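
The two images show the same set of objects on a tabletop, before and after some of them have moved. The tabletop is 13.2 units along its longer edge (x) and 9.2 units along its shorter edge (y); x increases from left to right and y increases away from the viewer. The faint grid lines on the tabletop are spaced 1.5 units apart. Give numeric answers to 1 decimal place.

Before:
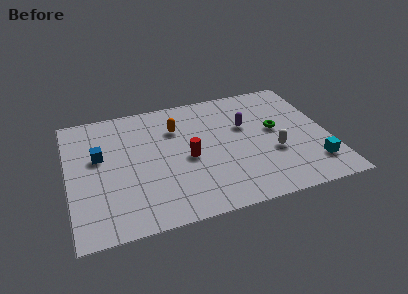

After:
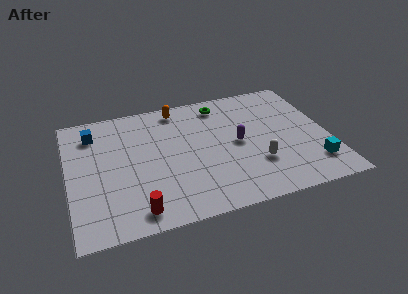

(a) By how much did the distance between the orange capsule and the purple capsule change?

+0.9

They were about 3.6 units apart before and 4.5 after — 0.9 units further apart.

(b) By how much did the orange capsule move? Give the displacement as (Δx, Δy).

(0.2, 1.5)

The orange capsule started near (5.6, 6.6) and ended near (5.8, 8.1).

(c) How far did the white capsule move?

1.1

The white capsule moved from about (10.3, 3.4) to (9.4, 2.8), a distance of √(0.9² + 0.6²) ≈ 1.1.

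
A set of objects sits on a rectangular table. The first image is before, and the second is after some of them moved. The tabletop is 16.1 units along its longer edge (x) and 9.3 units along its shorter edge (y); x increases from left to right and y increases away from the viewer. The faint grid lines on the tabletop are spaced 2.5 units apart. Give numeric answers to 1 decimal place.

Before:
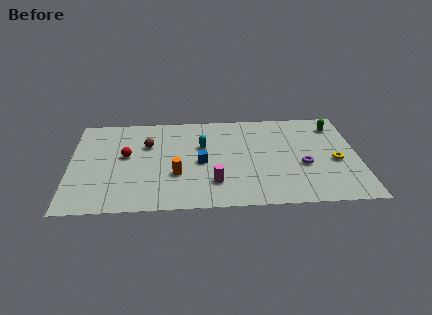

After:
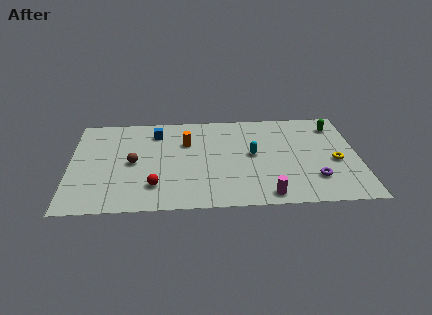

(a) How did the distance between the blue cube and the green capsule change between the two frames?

+1.9

Before: roughly 8.2 units apart; after: 10.1. That's 1.9 units further apart.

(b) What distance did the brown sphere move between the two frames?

1.9

The brown sphere moved from about (4.3, 6.2) to (3.5, 4.5), a distance of √(0.8² + 1.7²) ≈ 1.9.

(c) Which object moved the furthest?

the blue cube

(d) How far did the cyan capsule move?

3.0

The cyan capsule moved from about (7.4, 5.9) to (10.2, 4.9), a distance of √(2.8² + 1.0²) ≈ 3.0.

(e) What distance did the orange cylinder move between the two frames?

3.2

The orange cylinder moved from about (5.9, 3.2) to (6.5, 6.3), a distance of √(0.6² + 3.1²) ≈ 3.2.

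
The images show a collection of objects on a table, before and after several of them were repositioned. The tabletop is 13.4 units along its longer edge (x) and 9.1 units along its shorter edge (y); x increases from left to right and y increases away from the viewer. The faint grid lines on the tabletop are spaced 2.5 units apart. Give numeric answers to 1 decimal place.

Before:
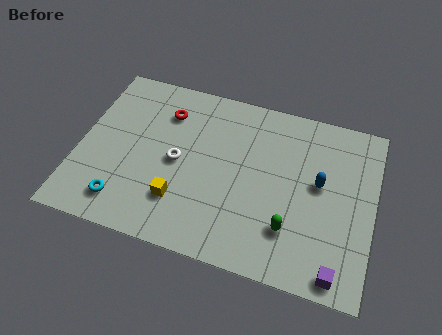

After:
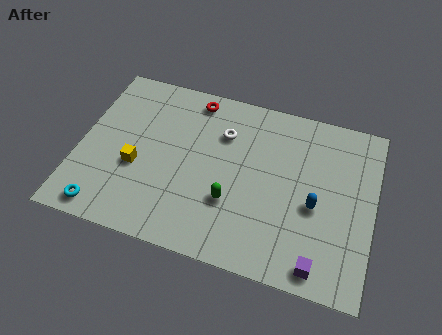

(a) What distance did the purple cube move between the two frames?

0.8

From (12.0, 0.9) to (11.2, 1.0), the purple cube covered √(0.8² + 0.1²) ≈ 0.8 units.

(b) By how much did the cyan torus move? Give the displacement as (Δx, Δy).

(-0.8, -0.6)

From the two frames, the cyan torus sits at roughly (2.3, 1.6) before and (1.5, 1.0) after.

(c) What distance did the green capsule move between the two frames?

2.8

The green capsule was near (9.8, 2.4) before and (7.1, 3.0) after, so it travelled √(2.7² + 0.6²) ≈ 2.8 units.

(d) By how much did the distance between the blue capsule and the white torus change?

-1.3

They were about 6.4 units apart before and 5.1 after — 1.3 units closer together.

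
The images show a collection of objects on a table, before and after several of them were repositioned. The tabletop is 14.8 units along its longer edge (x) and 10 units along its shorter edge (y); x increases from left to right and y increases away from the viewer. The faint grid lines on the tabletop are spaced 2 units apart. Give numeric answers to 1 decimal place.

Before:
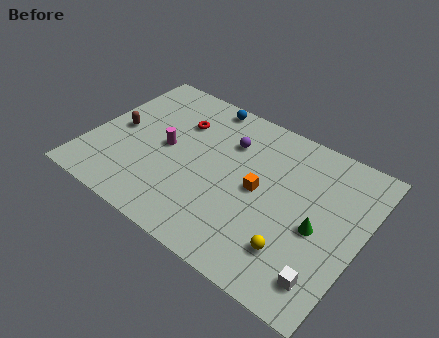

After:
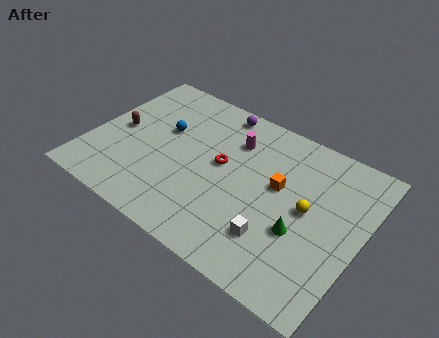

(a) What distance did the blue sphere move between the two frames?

3.4

From (5.4, 9.1) to (3.7, 6.1), the blue sphere covered √(1.7² + 3.0²) ≈ 3.4 units.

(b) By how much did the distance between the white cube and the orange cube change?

-2.1

The distance was about 5.3 in the first image and 3.2 in the second, so they moved 2.1 units closer together.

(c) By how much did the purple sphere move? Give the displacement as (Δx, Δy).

(-1.0, 1.8)

The purple sphere was at about (7.2, 7.2) and moved to about (6.2, 9.0).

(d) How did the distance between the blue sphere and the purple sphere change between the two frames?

+1.2

The distance was about 2.6 in the first image and 3.8 in the second, so they moved 1.2 units further apart.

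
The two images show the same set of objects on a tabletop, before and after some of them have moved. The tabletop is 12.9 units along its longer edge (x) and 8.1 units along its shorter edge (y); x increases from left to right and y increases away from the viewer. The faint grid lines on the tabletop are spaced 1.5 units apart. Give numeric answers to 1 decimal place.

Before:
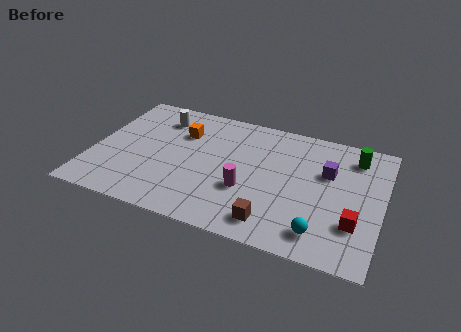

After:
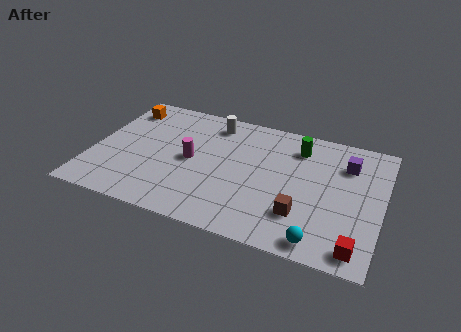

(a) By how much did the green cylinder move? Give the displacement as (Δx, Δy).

(-2.5, -0.2)

The green cylinder was at about (11.5, 6.6) and moved to about (9.0, 6.4).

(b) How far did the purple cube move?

1.1

The purple cube was near (10.4, 5.2) before and (11.2, 6.0) after, so it travelled √(0.8² + 0.8²) ≈ 1.1 units.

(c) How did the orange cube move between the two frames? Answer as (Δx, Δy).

(-2.8, 0.9)

The orange cube was at about (3.8, 5.7) and moved to about (1.0, 6.6).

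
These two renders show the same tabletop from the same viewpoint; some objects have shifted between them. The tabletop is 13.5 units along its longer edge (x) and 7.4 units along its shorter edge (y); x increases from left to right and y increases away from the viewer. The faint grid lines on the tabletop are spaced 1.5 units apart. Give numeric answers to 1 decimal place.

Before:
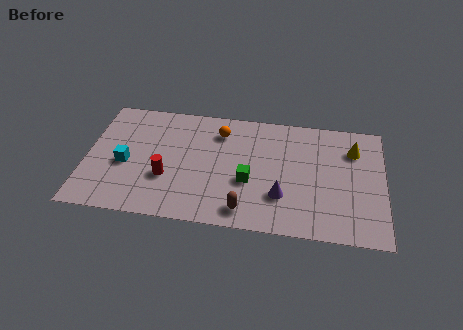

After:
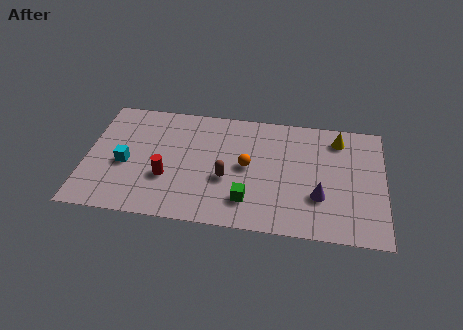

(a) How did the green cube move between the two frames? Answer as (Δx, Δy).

(0.0, -1.2)

From the two frames, the green cube sits at roughly (7.4, 2.9) before and (7.4, 1.7) after.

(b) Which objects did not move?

the red cylinder and the cyan cube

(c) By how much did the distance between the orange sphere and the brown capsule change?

-3.6

The distance was about 4.9 in the first image and 1.3 in the second, so they moved 3.6 units closer together.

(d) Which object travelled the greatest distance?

the orange sphere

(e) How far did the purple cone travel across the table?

1.7

From (8.9, 2.2) to (10.6, 2.4), the purple cone covered √(1.7² + 0.2²) ≈ 1.7 units.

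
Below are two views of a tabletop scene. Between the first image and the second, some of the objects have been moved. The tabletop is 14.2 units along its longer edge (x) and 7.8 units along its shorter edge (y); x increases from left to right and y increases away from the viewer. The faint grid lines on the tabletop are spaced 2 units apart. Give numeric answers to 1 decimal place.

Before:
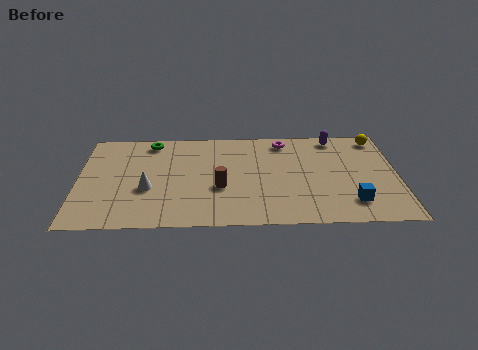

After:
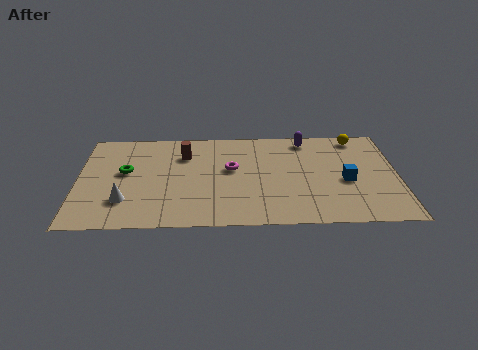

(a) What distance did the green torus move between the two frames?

2.6

From (3.2, 6.8) to (2.1, 4.4), the green torus covered √(1.1² + 2.4²) ≈ 2.6 units.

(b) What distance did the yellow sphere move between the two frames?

0.9

The yellow sphere was near (13.4, 6.8) before and (12.5, 6.9) after, so it travelled √(0.9² + 0.1²) ≈ 0.9 units.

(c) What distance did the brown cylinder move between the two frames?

3.1

The brown cylinder was near (6.3, 3.0) before and (4.7, 5.7) after, so it travelled √(1.6² + 2.7²) ≈ 3.1 units.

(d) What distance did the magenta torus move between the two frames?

3.3

The magenta torus moved from about (9.2, 6.7) to (6.8, 4.5), a distance of √(2.4² + 2.2²) ≈ 3.3.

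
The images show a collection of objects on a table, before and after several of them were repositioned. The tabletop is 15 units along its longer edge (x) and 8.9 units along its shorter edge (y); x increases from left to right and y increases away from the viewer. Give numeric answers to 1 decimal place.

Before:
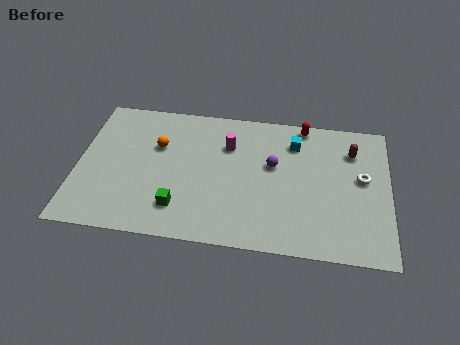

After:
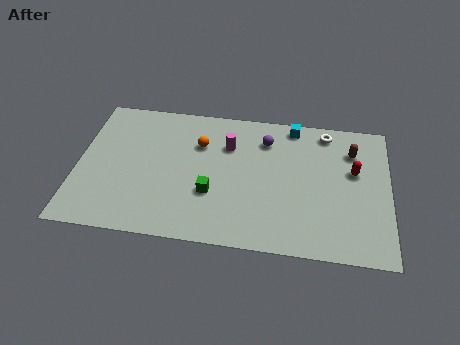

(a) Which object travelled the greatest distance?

the red capsule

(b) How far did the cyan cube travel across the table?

1.1

The cyan cube moved from about (10.4, 6.9) to (10.3, 8.0), a distance of √(0.1² + 1.1²) ≈ 1.1.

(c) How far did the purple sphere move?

1.6

The purple sphere moved from about (9.4, 5.3) to (9.0, 6.9), a distance of √(0.4² + 1.6²) ≈ 1.6.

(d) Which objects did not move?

the magenta cylinder and the brown capsule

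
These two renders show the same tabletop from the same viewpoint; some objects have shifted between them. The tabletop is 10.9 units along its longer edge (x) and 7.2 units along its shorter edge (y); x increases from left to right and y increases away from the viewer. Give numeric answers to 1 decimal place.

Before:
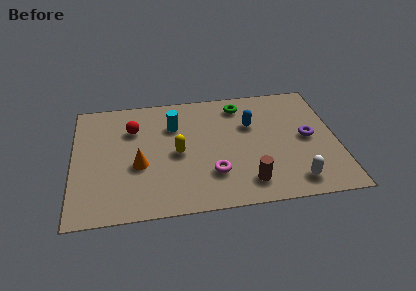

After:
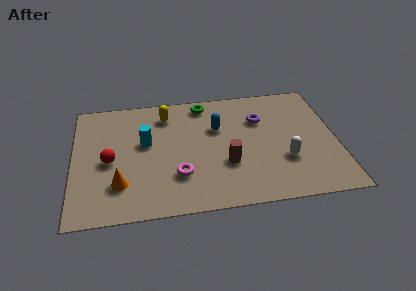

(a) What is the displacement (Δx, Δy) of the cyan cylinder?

(-1.2, -0.9)

The cyan cylinder was at about (4.2, 5.1) and moved to about (3.0, 4.2).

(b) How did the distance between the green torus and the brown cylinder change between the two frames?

-0.8

Before: roughly 4.7 units apart; after: 3.9. That's 0.8 units closer together.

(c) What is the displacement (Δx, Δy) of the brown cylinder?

(-0.8, 1.2)

From the two frames, the brown cylinder sits at roughly (7.1, 1.3) before and (6.3, 2.5) after.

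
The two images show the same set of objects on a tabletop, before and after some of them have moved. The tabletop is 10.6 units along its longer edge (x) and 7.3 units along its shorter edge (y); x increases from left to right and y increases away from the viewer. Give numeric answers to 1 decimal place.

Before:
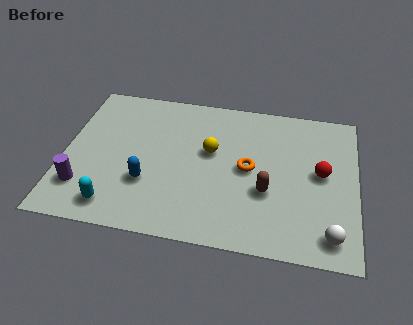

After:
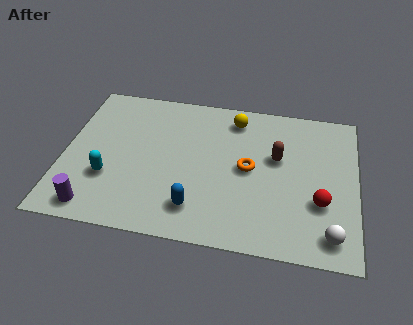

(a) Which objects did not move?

the orange torus and the white sphere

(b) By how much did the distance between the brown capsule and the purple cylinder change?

+0.6

They were about 6.7 units apart before and 7.3 after — 0.6 units further apart.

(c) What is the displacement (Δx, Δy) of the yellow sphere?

(0.8, 1.8)

The yellow sphere was at about (5.3, 4.3) and moved to about (6.1, 6.1).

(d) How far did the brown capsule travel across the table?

1.7

The brown capsule moved from about (7.4, 2.7) to (7.7, 4.4), a distance of √(0.3² + 1.7²) ≈ 1.7.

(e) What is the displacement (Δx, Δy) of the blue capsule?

(1.8, -0.9)

From the two frames, the blue capsule sits at roughly (3.1, 2.4) before and (4.9, 1.5) after.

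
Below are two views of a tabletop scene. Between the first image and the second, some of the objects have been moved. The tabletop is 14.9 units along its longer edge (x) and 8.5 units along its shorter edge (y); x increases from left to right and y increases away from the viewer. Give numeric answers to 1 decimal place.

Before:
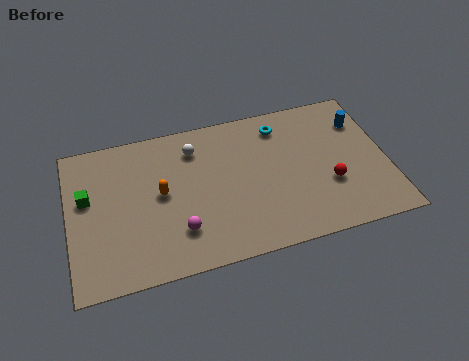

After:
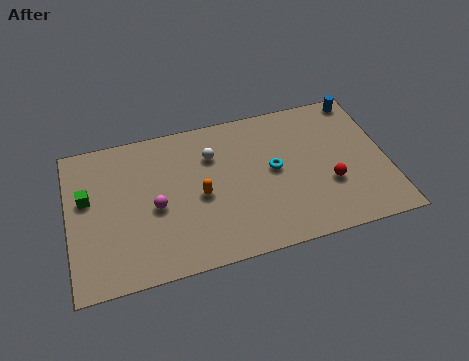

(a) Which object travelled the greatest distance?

the cyan torus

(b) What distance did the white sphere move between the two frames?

1.0

The white sphere moved from about (6.0, 6.7) to (6.8, 6.1), a distance of √(0.8² + 0.6²) ≈ 1.0.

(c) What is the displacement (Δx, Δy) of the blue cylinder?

(0.1, 1.4)

The blue cylinder started near (13.9, 6.3) and ended near (14.0, 7.7).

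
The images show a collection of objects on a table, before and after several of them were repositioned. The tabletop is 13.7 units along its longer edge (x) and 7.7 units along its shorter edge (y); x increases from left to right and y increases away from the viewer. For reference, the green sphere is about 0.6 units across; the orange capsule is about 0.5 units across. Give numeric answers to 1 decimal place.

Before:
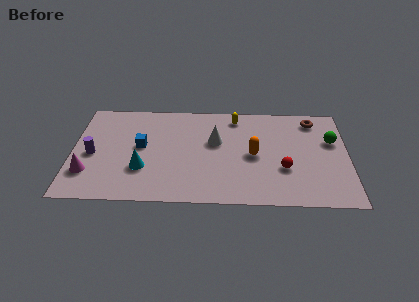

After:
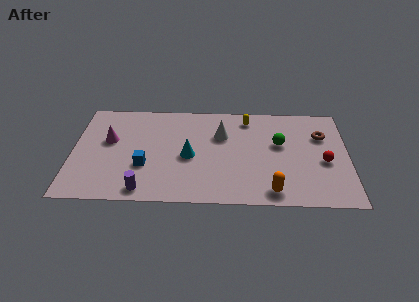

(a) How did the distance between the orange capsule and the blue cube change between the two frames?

+0.9

They were about 5.6 units apart before and 6.5 after — 0.9 units further apart.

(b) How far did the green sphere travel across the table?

2.6

The green sphere was near (12.9, 4.9) before and (10.3, 4.6) after, so it travelled √(2.6² + 0.3²) ≈ 2.6 units.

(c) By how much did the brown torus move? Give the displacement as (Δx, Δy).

(0.4, -1.2)

The brown torus started near (12.0, 6.5) and ended near (12.4, 5.3).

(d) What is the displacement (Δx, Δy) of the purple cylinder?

(2.6, -2.6)

The purple cylinder was at about (1.0, 3.5) and moved to about (3.6, 0.9).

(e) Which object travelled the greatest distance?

the purple cylinder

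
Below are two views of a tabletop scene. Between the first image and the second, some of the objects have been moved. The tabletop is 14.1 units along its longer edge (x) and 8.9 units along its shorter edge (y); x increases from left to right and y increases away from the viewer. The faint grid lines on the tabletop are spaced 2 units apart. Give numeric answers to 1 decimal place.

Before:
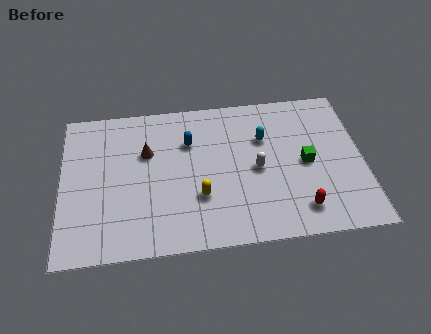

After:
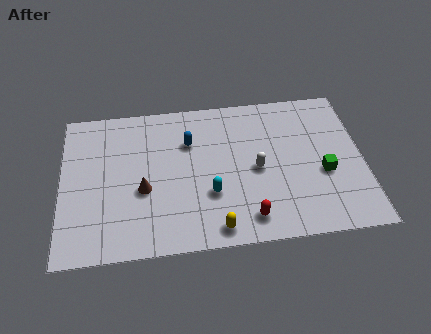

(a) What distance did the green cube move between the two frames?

1.1

From (11.4, 4.3) to (12.2, 3.6), the green cube covered √(0.8² + 0.7²) ≈ 1.1 units.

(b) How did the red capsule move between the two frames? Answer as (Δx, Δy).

(-2.4, -0.2)

The red capsule started near (11.0, 1.6) and ended near (8.6, 1.4).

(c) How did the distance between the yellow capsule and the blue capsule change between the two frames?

+2.0

Before: roughly 3.3 units apart; after: 5.3. That's 2.0 units further apart.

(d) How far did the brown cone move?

2.2

From (4.0, 5.8) to (3.8, 3.6), the brown cone covered √(0.2² + 2.2²) ≈ 2.2 units.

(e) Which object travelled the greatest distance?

the cyan capsule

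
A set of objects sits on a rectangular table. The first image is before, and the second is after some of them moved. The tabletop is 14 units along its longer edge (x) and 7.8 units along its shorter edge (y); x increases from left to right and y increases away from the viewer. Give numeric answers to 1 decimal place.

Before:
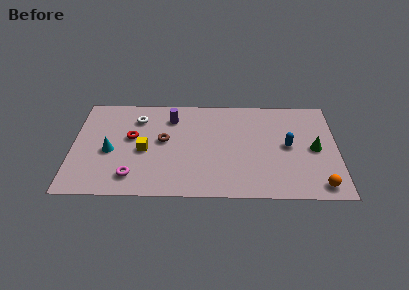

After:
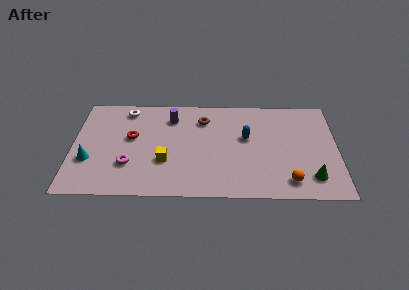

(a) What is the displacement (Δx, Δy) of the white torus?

(-0.6, 0.7)

The white torus was at about (3.4, 6.0) and moved to about (2.8, 6.7).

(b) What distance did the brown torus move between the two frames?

2.7

From (4.8, 4.3) to (6.9, 6.0), the brown torus covered √(2.1² + 1.7²) ≈ 2.7 units.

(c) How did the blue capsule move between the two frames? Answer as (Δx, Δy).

(-2.2, 0.6)

From the two frames, the blue capsule sits at roughly (11.4, 4.0) before and (9.2, 4.6) after.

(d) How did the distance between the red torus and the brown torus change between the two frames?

+2.4

Before: roughly 1.7 units apart; after: 4.1. That's 2.4 units further apart.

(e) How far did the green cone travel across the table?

2.2

The green cone was near (12.8, 3.8) before and (12.6, 1.6) after, so it travelled √(0.2² + 2.2²) ≈ 2.2 units.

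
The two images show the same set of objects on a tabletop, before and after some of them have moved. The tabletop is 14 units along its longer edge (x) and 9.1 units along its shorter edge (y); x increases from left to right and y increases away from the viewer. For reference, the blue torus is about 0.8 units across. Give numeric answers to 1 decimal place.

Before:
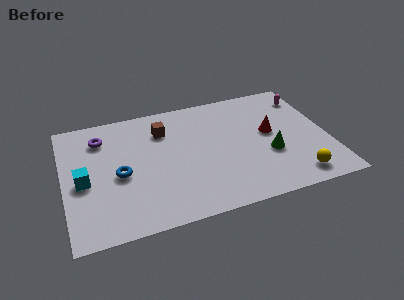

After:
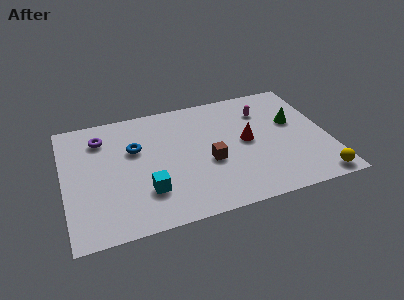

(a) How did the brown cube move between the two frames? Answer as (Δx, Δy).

(2.2, -3.1)

The brown cube was at about (5.4, 6.8) and moved to about (7.6, 3.7).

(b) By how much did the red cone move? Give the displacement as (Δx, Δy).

(-1.3, -0.3)

The red cone started near (11.0, 5.0) and ended near (9.7, 4.7).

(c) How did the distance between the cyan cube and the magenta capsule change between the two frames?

-4.7

Before: roughly 12.6 units apart; after: 7.9. That's 4.7 units closer together.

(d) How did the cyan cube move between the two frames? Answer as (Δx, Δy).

(3.2, -1.6)

From the two frames, the cyan cube sits at roughly (1.0, 4.1) before and (4.2, 2.5) after.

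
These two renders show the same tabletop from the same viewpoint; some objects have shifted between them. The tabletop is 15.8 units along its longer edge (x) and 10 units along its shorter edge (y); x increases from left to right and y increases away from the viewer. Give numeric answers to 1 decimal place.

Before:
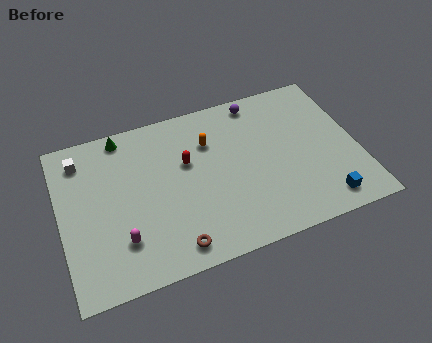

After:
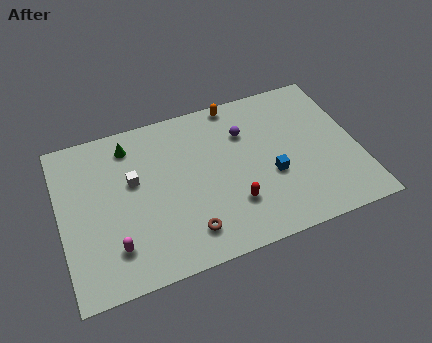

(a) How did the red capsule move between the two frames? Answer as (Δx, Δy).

(2.1, -3.4)

From the two frames, the red capsule sits at roughly (6.8, 6.2) before and (8.9, 2.8) after.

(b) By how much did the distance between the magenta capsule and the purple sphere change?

-1.3

Before: roughly 10.1 units apart; after: 8.8. That's 1.3 units closer together.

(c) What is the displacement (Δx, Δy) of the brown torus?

(0.8, 0.6)

From the two frames, the brown torus sits at roughly (5.6, 1.3) before and (6.4, 1.9) after.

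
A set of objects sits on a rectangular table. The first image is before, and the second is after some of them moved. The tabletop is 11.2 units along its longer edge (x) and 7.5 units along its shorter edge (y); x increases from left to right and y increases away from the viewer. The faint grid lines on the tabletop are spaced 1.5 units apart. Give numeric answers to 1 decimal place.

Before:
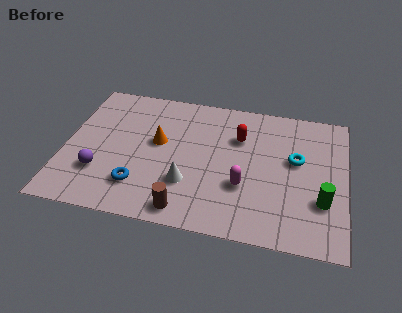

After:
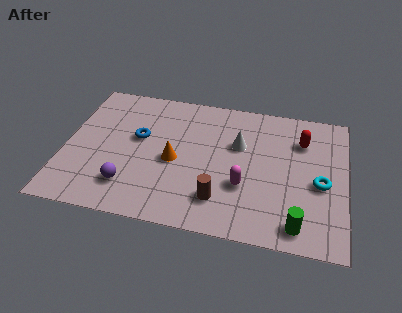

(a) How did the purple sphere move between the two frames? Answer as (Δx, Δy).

(1.2, -0.5)

The purple sphere was at about (1.5, 2.2) and moved to about (2.7, 1.7).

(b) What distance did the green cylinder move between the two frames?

1.7

The green cylinder was near (10.3, 2.4) before and (9.4, 1.0) after, so it travelled √(0.9² + 1.4²) ≈ 1.7 units.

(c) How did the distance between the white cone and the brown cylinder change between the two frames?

+1.8

The distance was about 1.4 in the first image and 3.2 in the second, so they moved 1.8 units further apart.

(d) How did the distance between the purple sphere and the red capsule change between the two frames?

+1.5

They were about 6.2 units apart before and 7.7 after — 1.5 units further apart.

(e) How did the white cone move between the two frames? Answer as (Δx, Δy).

(1.9, 2.5)

From the two frames, the white cone sits at roughly (5.0, 2.3) before and (6.9, 4.8) after.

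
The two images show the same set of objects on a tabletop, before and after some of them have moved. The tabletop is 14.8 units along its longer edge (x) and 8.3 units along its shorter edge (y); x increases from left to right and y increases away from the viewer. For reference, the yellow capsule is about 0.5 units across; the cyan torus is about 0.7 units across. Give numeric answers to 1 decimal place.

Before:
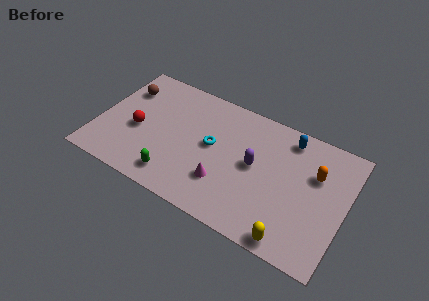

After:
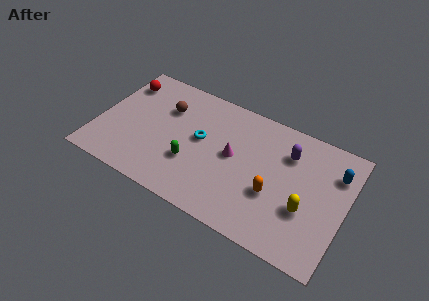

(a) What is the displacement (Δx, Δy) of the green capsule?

(0.8, 1.4)

From the two frames, the green capsule sits at roughly (5.0, 1.4) before and (5.8, 2.8) after.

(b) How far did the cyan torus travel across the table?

0.7

The cyan torus moved from about (6.8, 4.5) to (6.1, 4.6), a distance of √(0.7² + 0.1²) ≈ 0.7.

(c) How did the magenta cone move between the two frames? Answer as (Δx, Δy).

(0.3, 2.0)

The magenta cone was at about (7.8, 2.4) and moved to about (8.1, 4.4).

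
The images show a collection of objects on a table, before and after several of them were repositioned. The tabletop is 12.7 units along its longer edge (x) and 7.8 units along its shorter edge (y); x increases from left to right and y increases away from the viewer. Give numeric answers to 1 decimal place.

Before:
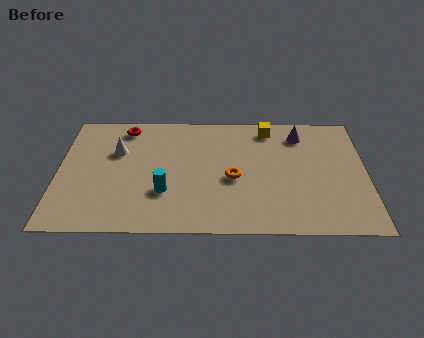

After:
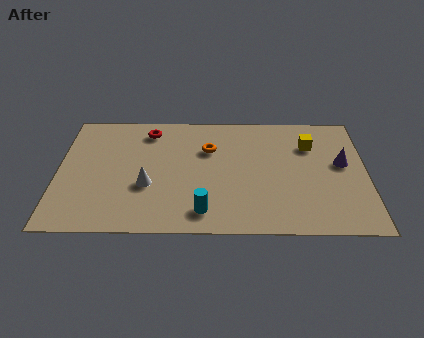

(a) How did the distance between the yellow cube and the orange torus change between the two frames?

+0.6

They were about 3.6 units apart before and 4.2 after — 0.6 units further apart.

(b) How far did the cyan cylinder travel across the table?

2.0

From (4.4, 2.5) to (6.0, 1.3), the cyan cylinder covered √(1.6² + 1.2²) ≈ 2.0 units.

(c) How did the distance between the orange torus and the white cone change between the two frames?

-1.6

The distance was about 5.1 in the first image and 3.5 in the second, so they moved 1.6 units closer together.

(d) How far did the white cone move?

2.6

The white cone moved from about (2.4, 5.1) to (3.7, 2.9), a distance of √(1.3² + 2.2²) ≈ 2.6.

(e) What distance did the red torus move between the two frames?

1.0

The red torus moved from about (2.7, 6.7) to (3.7, 6.5), a distance of √(1.0² + 0.2²) ≈ 1.0.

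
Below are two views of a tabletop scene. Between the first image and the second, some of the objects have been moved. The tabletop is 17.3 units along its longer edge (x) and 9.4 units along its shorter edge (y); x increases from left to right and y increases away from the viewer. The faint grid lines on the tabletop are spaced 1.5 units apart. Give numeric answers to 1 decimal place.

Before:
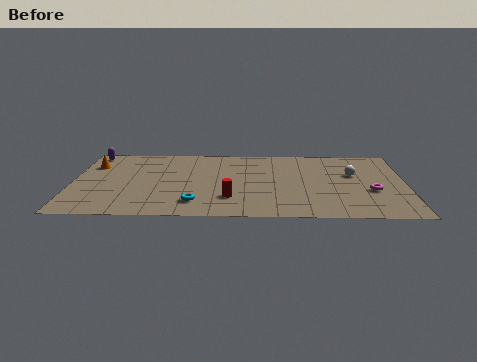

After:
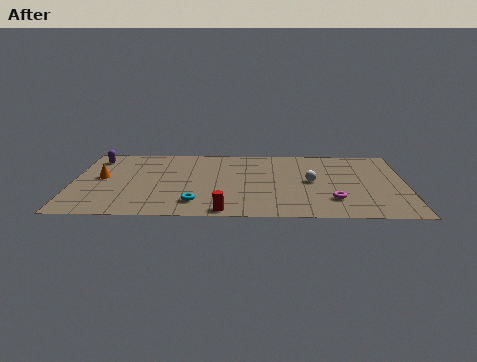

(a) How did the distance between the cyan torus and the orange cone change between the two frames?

-1.4

Before: roughly 7.3 units apart; after: 5.9. That's 1.4 units closer together.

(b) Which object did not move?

the cyan torus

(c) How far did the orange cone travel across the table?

1.8

The orange cone moved from about (1.0, 6.8) to (1.5, 5.1), a distance of √(0.5² + 1.7²) ≈ 1.8.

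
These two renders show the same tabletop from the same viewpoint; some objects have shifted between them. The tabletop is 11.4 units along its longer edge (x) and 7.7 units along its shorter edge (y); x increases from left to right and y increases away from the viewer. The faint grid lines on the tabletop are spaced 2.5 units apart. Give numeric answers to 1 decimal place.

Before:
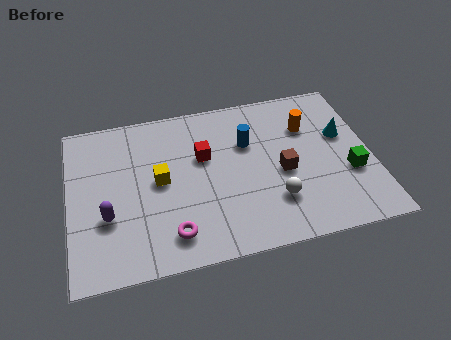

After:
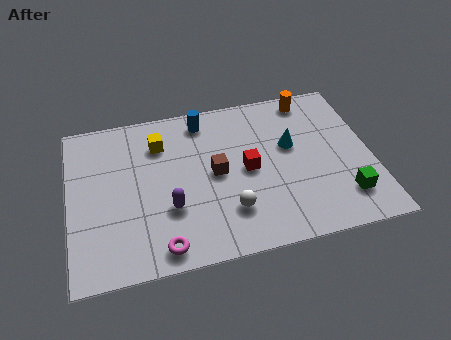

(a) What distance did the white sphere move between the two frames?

1.7

The white sphere moved from about (7.6, 2.1) to (5.9, 2.0), a distance of √(1.7² + 0.1²) ≈ 1.7.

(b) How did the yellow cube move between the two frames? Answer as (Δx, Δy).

(0.1, 1.8)

The yellow cube was at about (3.4, 4.0) and moved to about (3.5, 5.8).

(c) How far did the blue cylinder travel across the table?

2.2

From (6.8, 5.1) to (5.2, 6.6), the blue cylinder covered √(1.6² + 1.5²) ≈ 2.2 units.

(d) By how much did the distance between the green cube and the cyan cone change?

+1.5

Before: roughly 1.9 units apart; after: 3.4. That's 1.5 units further apart.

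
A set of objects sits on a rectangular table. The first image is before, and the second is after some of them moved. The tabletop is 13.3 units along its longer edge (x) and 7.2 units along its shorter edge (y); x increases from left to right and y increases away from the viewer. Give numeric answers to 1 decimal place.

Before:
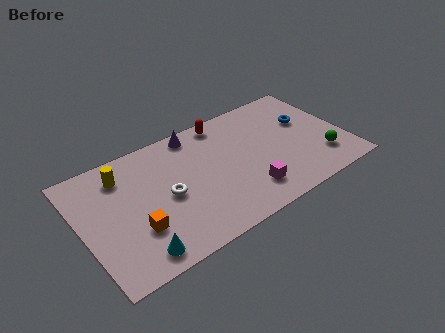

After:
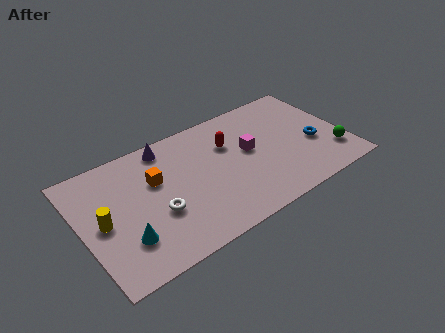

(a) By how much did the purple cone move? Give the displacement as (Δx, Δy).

(-1.5, -0.1)

The purple cone started near (6.1, 6.4) and ended near (4.6, 6.3).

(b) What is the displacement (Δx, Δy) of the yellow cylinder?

(-1.3, -2.2)

The yellow cylinder was at about (2.3, 5.7) and moved to about (1.0, 3.5).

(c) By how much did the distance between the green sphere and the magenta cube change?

+0.7

Before: roughly 3.9 units apart; after: 4.6. That's 0.7 units further apart.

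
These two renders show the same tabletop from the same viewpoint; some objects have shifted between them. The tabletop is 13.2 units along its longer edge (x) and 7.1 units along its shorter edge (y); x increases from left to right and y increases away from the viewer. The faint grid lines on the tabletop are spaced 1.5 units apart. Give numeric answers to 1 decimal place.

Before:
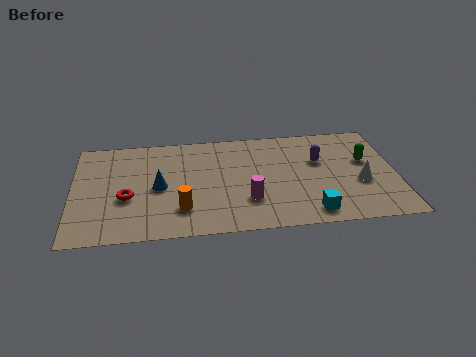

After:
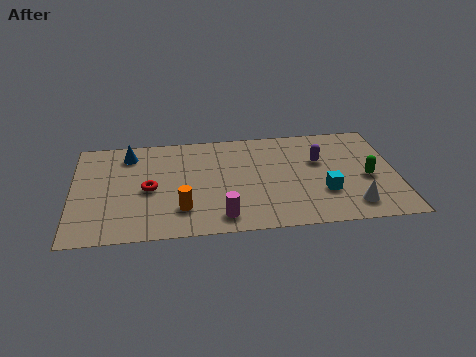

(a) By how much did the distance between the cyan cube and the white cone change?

-1.3

The distance was about 2.8 in the first image and 1.5 in the second, so they moved 1.3 units closer together.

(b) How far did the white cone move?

1.6

The white cone moved from about (11.7, 2.8) to (11.3, 1.3), a distance of √(0.4² + 1.5²) ≈ 1.6.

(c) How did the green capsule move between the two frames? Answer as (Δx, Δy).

(0.0, -1.2)

The green capsule started near (12.0, 4.3) and ended near (12.0, 3.1).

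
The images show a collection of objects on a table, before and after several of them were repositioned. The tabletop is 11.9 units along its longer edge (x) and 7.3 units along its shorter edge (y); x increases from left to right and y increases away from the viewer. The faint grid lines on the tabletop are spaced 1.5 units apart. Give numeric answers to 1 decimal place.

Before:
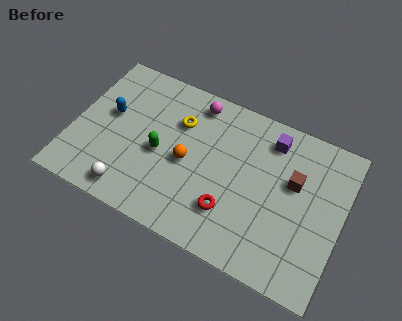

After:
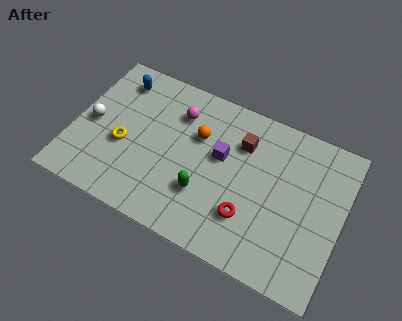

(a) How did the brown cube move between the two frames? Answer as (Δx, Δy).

(-2.4, 0.8)

From the two frames, the brown cube sits at roughly (9.7, 4.5) before and (7.3, 5.3) after.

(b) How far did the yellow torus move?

3.0

From (4.5, 5.1) to (2.3, 3.0), the yellow torus covered √(2.2² + 2.1²) ≈ 3.0 units.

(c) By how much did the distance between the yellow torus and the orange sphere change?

+1.8

Before: roughly 1.8 units apart; after: 3.6. That's 1.8 units further apart.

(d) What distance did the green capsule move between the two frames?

2.3

The green capsule was near (3.9, 3.3) before and (6.0, 2.3) after, so it travelled √(2.1² + 1.0²) ≈ 2.3 units.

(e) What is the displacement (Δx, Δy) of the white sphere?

(-2.1, 2.5)

The white sphere started near (2.9, 1.0) and ended near (0.8, 3.5).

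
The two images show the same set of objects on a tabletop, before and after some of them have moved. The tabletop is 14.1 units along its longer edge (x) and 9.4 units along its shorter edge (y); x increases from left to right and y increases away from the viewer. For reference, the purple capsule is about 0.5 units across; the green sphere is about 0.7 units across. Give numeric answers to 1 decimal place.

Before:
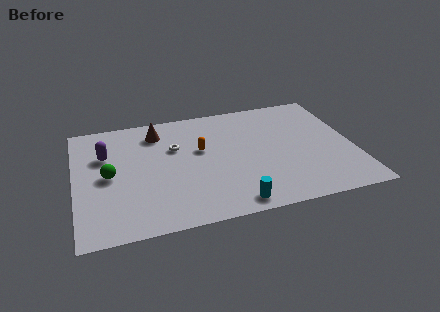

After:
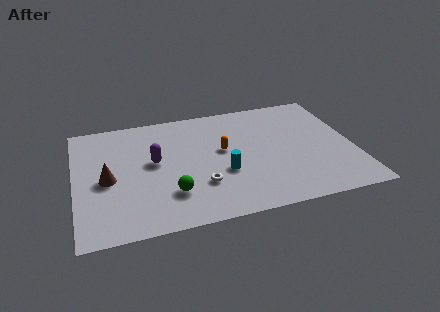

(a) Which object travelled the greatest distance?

the brown cone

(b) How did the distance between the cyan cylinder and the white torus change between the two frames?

-4.3

They were about 5.7 units apart before and 1.4 after — 4.3 units closer together.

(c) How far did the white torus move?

3.5

From (5.1, 6.1) to (6.2, 2.8), the white torus covered √(1.1² + 3.3²) ≈ 3.5 units.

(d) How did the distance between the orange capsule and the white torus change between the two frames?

+1.4

Before: roughly 1.4 units apart; after: 2.8. That's 1.4 units further apart.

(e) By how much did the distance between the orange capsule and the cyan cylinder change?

-3.0

Before: roughly 4.8 units apart; after: 1.8. That's 3.0 units closer together.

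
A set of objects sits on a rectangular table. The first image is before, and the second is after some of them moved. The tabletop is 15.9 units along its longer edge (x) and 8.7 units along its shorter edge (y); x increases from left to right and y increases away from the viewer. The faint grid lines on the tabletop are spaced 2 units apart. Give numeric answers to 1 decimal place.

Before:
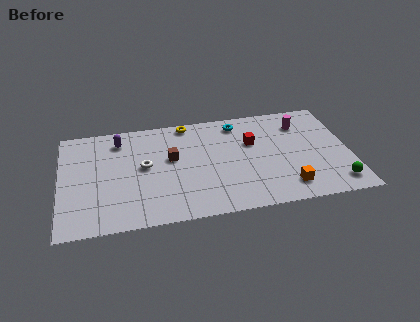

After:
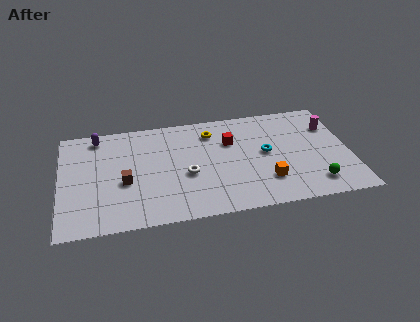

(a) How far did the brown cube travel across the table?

3.0

The brown cube moved from about (6.1, 5.1) to (3.5, 3.6), a distance of √(2.6² + 1.5²) ≈ 3.0.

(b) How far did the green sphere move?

1.2

From (15.0, 1.4) to (13.8, 1.6), the green sphere covered √(1.2² + 0.2²) ≈ 1.2 units.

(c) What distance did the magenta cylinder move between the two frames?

1.7

From (13.4, 6.7) to (15.0, 6.2), the magenta cylinder covered √(1.6² + 0.5²) ≈ 1.7 units.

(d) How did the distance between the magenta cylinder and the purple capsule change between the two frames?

+2.9

Before: roughly 10.1 units apart; after: 13.0. That's 2.9 units further apart.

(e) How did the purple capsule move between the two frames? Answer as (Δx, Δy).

(-1.2, 0.5)

The purple capsule was at about (3.3, 7.1) and moved to about (2.1, 7.6).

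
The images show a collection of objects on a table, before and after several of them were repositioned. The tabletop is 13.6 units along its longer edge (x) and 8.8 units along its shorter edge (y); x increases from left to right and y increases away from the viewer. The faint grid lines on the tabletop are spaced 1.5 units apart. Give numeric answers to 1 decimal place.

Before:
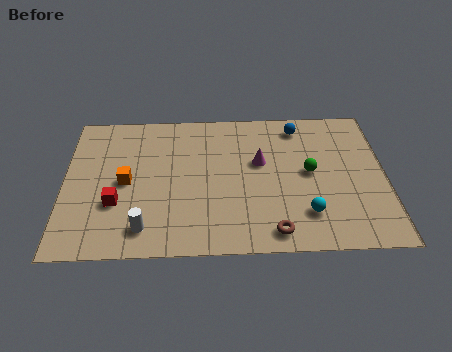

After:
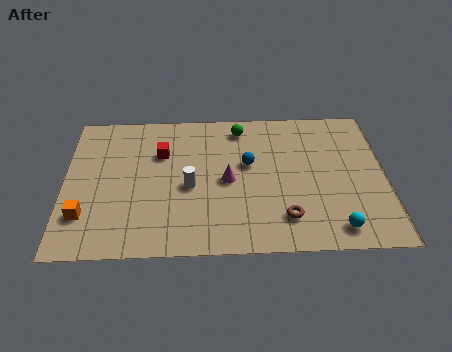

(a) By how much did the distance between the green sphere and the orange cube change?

+0.6

The distance was about 7.8 in the first image and 8.4 in the second, so they moved 0.6 units further apart.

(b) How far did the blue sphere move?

3.2

The blue sphere was near (10.0, 7.5) before and (7.8, 5.2) after, so it travelled √(2.2² + 2.3²) ≈ 3.2 units.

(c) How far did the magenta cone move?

1.8

The magenta cone was near (8.3, 5.3) before and (6.9, 4.2) after, so it travelled √(1.4² + 1.1²) ≈ 1.8 units.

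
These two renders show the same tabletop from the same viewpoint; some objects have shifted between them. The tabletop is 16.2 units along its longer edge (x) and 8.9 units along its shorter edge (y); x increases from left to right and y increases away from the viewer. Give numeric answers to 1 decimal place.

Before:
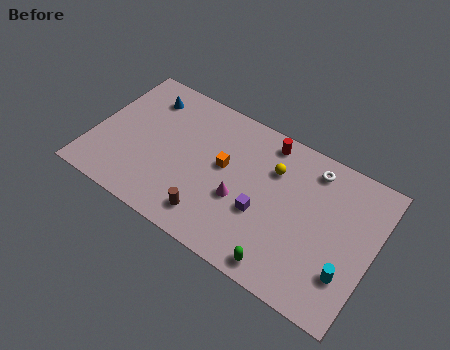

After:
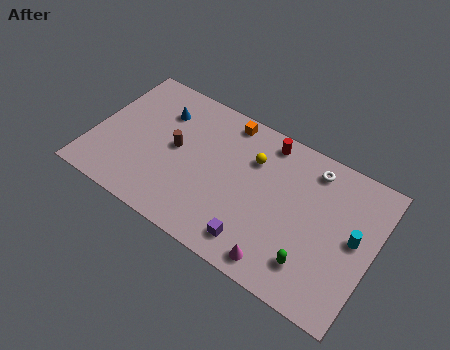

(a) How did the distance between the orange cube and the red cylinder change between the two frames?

-1.1

They were about 3.5 units apart before and 2.4 after — 1.1 units closer together.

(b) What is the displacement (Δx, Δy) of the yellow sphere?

(-1.2, 0.0)

From the two frames, the yellow sphere sits at roughly (10.2, 6.3) before and (9.0, 6.3) after.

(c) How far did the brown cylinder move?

4.0

The brown cylinder moved from about (7.3, 1.6) to (4.7, 4.7), a distance of √(2.6² + 3.1²) ≈ 4.0.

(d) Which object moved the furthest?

the brown cylinder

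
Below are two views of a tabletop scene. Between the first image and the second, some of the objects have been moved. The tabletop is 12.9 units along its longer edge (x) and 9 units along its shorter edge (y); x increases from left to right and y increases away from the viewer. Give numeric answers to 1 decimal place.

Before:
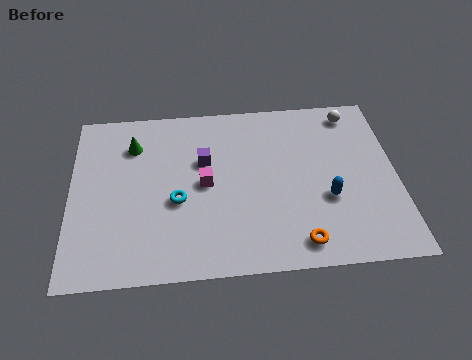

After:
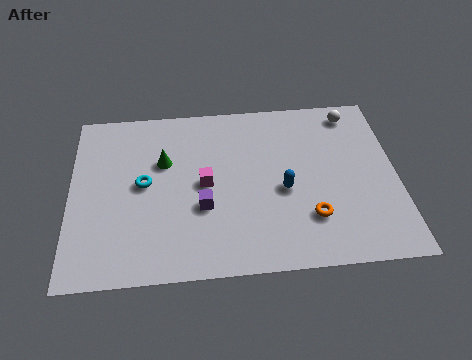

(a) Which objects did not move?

the magenta cube and the white sphere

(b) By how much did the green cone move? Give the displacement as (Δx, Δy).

(1.2, -1.0)

From the two frames, the green cone sits at roughly (2.5, 6.8) before and (3.7, 5.8) after.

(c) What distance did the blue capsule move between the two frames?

1.8

From (10.1, 3.3) to (8.4, 3.9), the blue capsule covered √(1.7² + 0.6²) ≈ 1.8 units.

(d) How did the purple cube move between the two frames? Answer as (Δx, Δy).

(-0.1, -2.4)

The purple cube was at about (5.3, 5.7) and moved to about (5.2, 3.3).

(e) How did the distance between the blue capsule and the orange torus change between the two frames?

-0.6

They were about 2.4 units apart before and 1.8 after — 0.6 units closer together.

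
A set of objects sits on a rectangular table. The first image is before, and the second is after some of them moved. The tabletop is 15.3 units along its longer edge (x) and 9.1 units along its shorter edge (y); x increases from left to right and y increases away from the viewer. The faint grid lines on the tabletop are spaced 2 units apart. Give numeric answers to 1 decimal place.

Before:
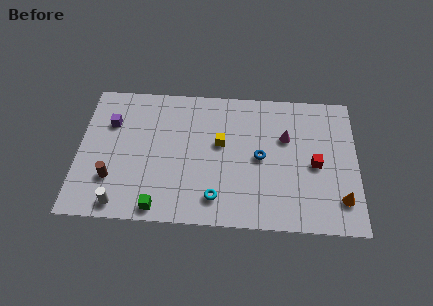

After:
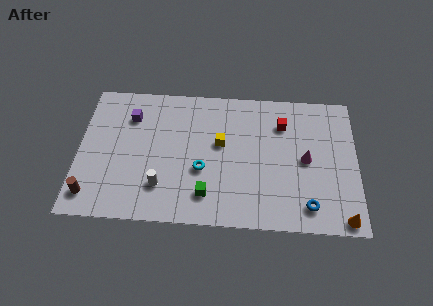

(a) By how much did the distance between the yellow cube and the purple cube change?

-1.0

The distance was about 6.2 in the first image and 5.2 in the second, so they moved 1.0 units closer together.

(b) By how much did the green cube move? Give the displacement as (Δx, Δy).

(2.6, 1.0)

The green cube started near (4.5, 0.9) and ended near (7.1, 1.9).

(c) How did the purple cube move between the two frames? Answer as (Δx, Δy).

(1.1, 0.5)

From the two frames, the purple cube sits at roughly (1.7, 6.3) before and (2.8, 6.8) after.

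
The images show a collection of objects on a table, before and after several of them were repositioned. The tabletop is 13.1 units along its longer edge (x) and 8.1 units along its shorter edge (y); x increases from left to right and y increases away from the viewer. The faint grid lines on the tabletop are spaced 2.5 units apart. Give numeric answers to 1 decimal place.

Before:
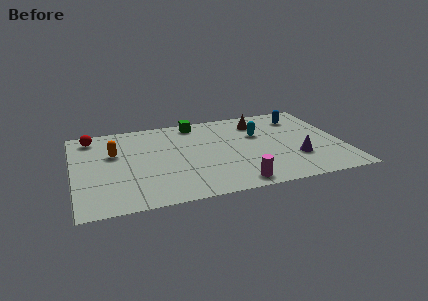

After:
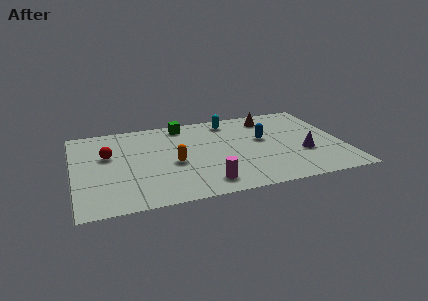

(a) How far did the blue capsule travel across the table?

2.6

The blue capsule moved from about (11.3, 6.4) to (9.3, 4.7), a distance of √(2.0² + 1.7²) ≈ 2.6.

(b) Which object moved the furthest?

the orange capsule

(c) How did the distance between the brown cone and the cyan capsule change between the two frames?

+0.8

Before: roughly 1.2 units apart; after: 2.0. That's 0.8 units further apart.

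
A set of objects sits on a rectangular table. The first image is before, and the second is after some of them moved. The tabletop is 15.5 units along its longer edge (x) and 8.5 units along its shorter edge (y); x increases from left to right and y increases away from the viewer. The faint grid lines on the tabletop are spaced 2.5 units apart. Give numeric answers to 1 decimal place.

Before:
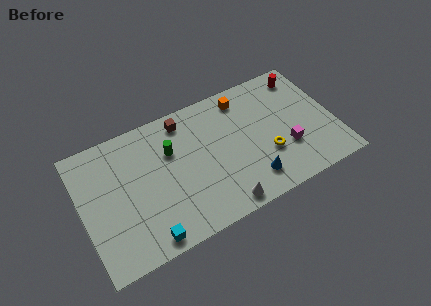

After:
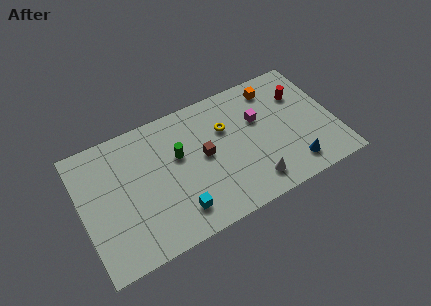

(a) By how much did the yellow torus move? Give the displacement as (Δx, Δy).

(-2.2, 2.8)

The yellow torus was at about (11.2, 2.9) and moved to about (9.0, 5.7).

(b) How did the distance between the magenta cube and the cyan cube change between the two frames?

-2.5

They were about 9.1 units apart before and 6.6 after — 2.5 units closer together.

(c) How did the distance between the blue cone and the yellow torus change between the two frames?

+3.8

They were about 1.7 units apart before and 5.5 after — 3.8 units further apart.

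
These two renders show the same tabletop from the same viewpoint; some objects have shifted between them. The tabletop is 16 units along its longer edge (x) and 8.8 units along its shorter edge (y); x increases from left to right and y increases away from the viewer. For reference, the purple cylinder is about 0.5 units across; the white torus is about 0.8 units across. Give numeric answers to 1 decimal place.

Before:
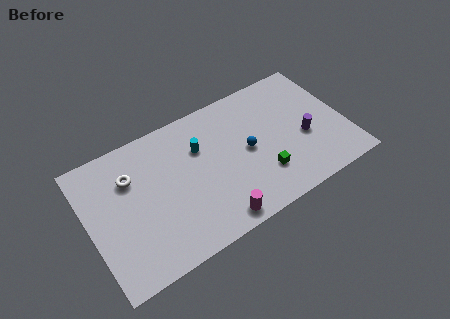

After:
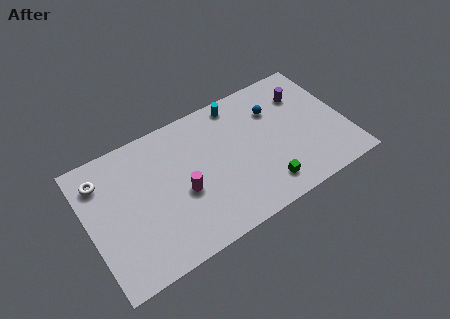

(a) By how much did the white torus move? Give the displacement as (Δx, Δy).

(-1.7, 0.7)

The white torus started near (2.8, 6.2) and ended near (1.1, 6.9).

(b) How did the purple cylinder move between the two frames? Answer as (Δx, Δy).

(0.4, 2.9)

The purple cylinder started near (13.4, 3.6) and ended near (13.8, 6.5).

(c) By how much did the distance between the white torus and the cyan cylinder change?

+4.4

The distance was about 4.3 in the first image and 8.7 in the second, so they moved 4.4 units further apart.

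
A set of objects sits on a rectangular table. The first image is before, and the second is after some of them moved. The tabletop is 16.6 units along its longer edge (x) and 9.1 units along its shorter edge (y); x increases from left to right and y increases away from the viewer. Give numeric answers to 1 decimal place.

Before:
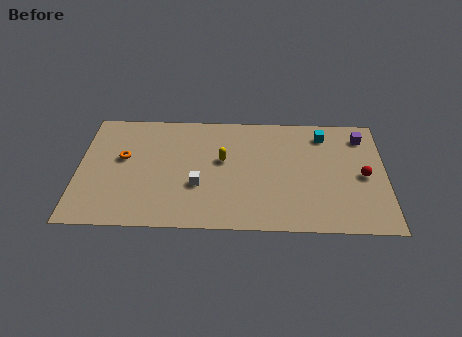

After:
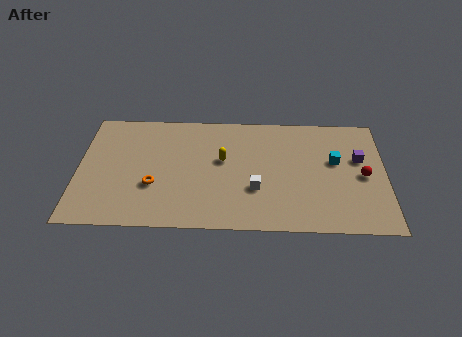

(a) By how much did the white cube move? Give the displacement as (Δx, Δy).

(3.1, -0.2)

From the two frames, the white cube sits at roughly (6.5, 3.3) before and (9.6, 3.1) after.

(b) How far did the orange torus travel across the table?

2.7

The orange torus moved from about (2.4, 5.3) to (4.1, 3.2), a distance of √(1.7² + 2.1²) ≈ 2.7.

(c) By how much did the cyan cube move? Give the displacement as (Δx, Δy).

(0.6, -2.1)

The cyan cube was at about (13.3, 7.5) and moved to about (13.9, 5.4).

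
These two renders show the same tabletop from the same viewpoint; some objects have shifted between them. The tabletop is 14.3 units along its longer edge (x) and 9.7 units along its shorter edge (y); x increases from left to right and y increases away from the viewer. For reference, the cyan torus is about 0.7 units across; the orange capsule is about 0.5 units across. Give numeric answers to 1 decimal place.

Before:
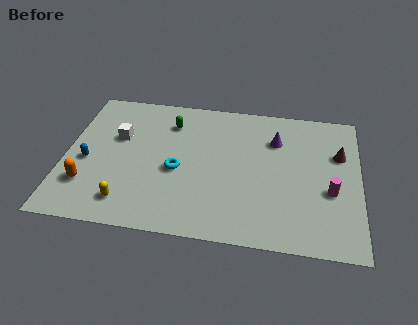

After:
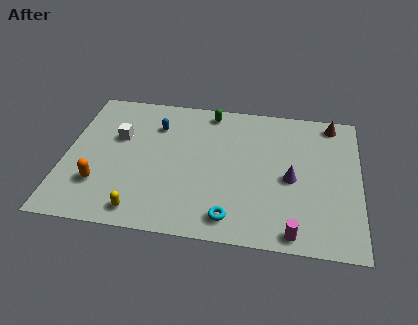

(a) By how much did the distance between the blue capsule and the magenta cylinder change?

-2.5

Before: roughly 11.8 units apart; after: 9.3. That's 2.5 units closer together.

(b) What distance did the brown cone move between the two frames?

2.2

From (13.3, 6.4) to (12.9, 8.6), the brown cone covered √(0.4² + 2.2²) ≈ 2.2 units.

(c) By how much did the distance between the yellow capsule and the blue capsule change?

+2.7

Before: roughly 3.3 units apart; after: 6.0. That's 2.7 units further apart.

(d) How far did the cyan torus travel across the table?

3.9

From (5.5, 4.2) to (8.2, 1.4), the cyan torus covered √(2.7² + 2.8²) ≈ 3.9 units.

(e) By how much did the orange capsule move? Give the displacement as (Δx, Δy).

(0.6, 0.1)

The orange capsule was at about (1.2, 2.6) and moved to about (1.8, 2.7).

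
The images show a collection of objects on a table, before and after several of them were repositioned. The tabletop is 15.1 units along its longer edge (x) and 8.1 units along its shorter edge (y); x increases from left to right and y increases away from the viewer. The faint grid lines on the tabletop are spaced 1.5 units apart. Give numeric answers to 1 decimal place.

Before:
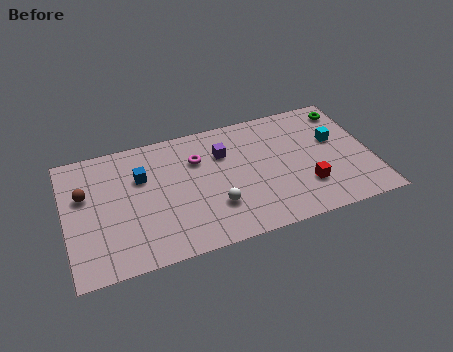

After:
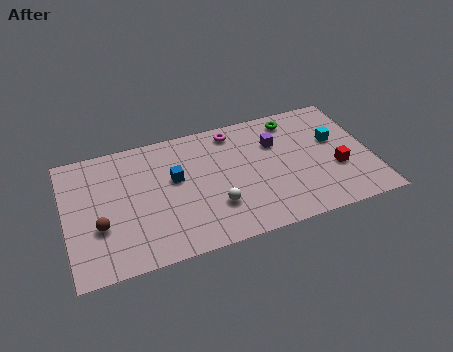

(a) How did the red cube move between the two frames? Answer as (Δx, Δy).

(1.6, 0.7)

From the two frames, the red cube sits at roughly (11.7, 2.3) before and (13.3, 3.0) after.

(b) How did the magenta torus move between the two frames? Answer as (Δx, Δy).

(1.9, 1.3)

The magenta torus was at about (6.6, 5.7) and moved to about (8.5, 7.0).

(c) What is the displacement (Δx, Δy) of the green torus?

(-2.7, 0.1)

The green torus was at about (14.2, 6.8) and moved to about (11.5, 6.9).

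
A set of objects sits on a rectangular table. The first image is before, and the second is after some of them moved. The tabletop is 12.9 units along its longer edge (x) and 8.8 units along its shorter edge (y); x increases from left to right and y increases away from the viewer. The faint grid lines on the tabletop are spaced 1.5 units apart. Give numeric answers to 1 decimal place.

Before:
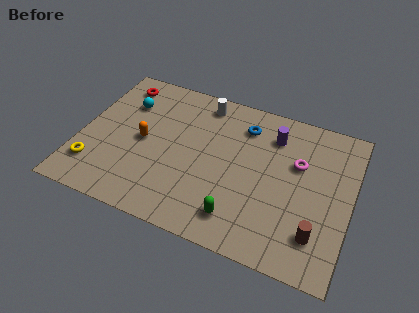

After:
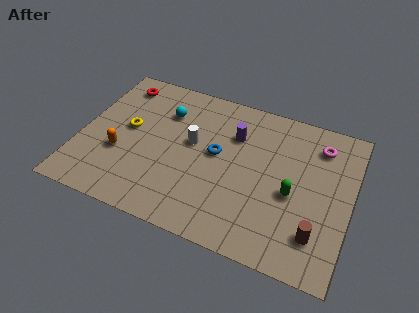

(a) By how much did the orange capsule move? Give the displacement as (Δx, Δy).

(-1.0, -1.1)

From the two frames, the orange capsule sits at roughly (3.0, 4.3) before and (2.0, 3.2) after.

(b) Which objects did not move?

the red torus and the brown cylinder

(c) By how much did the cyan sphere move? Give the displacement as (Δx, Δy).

(1.9, 0.1)

The cyan sphere started near (1.9, 6.3) and ended near (3.8, 6.4).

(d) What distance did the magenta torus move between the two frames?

1.7

From (10.3, 5.6) to (11.2, 7.0), the magenta torus covered √(0.9² + 1.4²) ≈ 1.7 units.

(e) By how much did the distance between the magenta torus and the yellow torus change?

-0.8

Before: roughly 10.1 units apart; after: 9.3. That's 0.8 units closer together.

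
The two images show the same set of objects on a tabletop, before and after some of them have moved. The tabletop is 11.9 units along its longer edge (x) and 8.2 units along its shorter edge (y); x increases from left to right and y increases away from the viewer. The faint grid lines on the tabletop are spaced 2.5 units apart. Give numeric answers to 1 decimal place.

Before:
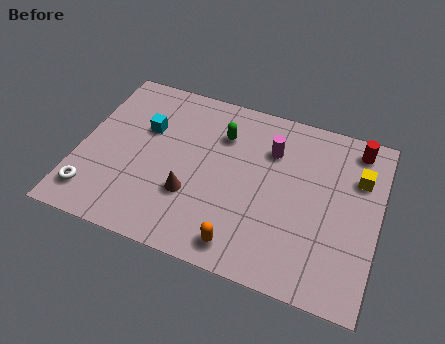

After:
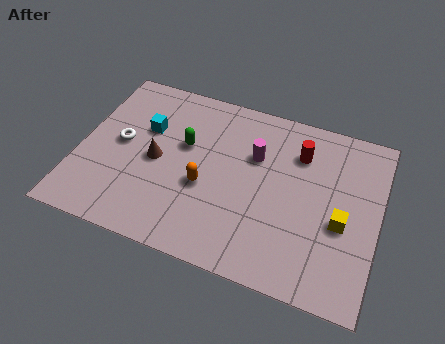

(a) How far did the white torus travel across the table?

2.9

The white torus was near (0.8, 1.5) before and (1.6, 4.3) after, so it travelled √(0.8² + 2.8²) ≈ 2.9 units.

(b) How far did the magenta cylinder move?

0.8

The magenta cylinder moved from about (7.5, 5.9) to (6.9, 5.4), a distance of √(0.6² + 0.5²) ≈ 0.8.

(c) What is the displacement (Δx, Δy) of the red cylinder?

(-2.2, -1.0)

The red cylinder was at about (10.8, 7.1) and moved to about (8.6, 6.1).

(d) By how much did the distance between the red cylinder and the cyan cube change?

-2.3

Before: roughly 8.5 units apart; after: 6.2. That's 2.3 units closer together.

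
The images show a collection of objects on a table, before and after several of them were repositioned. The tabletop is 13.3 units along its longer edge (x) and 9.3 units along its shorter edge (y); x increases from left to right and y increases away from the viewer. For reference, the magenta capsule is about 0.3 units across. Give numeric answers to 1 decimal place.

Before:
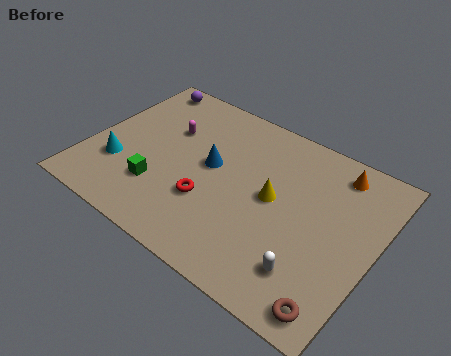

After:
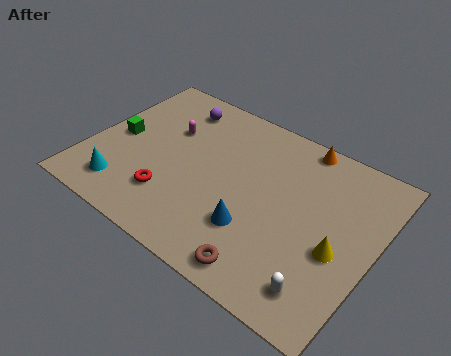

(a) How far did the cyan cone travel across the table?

1.3

From (1.6, 2.9) to (2.1, 1.7), the cyan cone covered √(0.5² + 1.2²) ≈ 1.3 units.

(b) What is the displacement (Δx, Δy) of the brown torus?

(-3.2, 0.0)

The brown torus was at about (12.2, 1.1) and moved to about (9.0, 1.1).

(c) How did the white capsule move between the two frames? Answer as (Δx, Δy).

(0.7, -0.5)

The white capsule started near (10.8, 2.1) and ended near (11.5, 1.6).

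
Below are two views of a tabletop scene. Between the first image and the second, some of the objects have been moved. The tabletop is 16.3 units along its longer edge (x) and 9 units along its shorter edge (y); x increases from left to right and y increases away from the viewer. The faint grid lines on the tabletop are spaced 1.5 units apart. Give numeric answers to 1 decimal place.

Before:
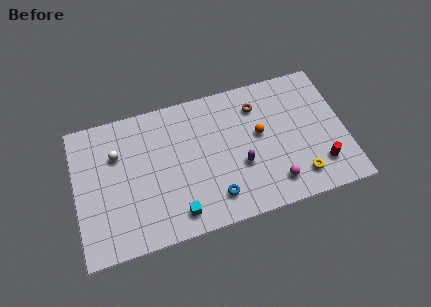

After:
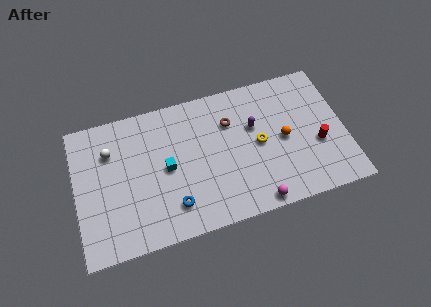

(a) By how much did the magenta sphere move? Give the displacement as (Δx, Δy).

(-1.2, -0.9)

The magenta sphere was at about (11.8, 1.7) and moved to about (10.6, 0.8).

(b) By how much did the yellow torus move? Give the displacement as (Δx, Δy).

(-2.2, 2.8)

The yellow torus was at about (13.3, 1.7) and moved to about (11.1, 4.5).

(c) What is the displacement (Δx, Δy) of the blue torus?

(-2.5, 0.2)

From the two frames, the blue torus sits at roughly (8.2, 1.8) before and (5.7, 2.0) after.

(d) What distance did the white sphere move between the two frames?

0.5

The white sphere moved from about (2.6, 6.2) to (2.2, 6.5), a distance of √(0.4² + 0.3²) ≈ 0.5.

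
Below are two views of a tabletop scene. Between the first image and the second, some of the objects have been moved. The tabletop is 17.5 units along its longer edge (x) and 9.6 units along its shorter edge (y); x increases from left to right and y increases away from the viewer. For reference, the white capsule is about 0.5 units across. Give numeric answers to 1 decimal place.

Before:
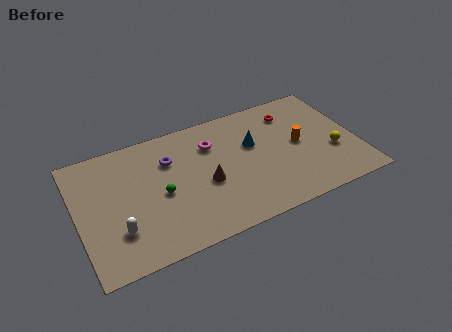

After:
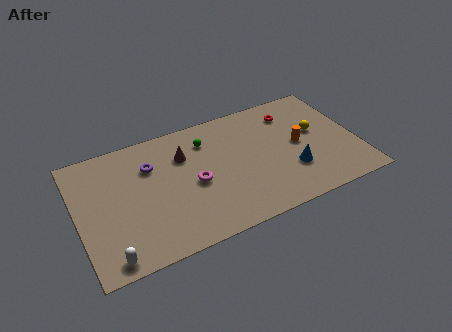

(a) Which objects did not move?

the red torus and the orange cylinder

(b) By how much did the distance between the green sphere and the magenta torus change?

-1.2

They were about 4.4 units apart before and 3.2 after — 1.2 units closer together.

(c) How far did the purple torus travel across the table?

1.2

From (5.9, 6.8) to (4.7, 6.8), the purple torus covered √(1.2² + 0.0²) ≈ 1.2 units.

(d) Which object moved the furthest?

the green sphere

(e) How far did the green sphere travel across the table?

4.4

The green sphere moved from about (5.1, 4.4) to (8.3, 7.4), a distance of √(3.2² + 3.0²) ≈ 4.4.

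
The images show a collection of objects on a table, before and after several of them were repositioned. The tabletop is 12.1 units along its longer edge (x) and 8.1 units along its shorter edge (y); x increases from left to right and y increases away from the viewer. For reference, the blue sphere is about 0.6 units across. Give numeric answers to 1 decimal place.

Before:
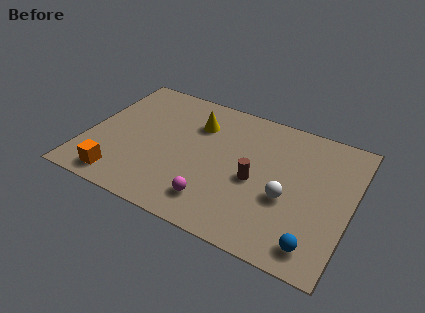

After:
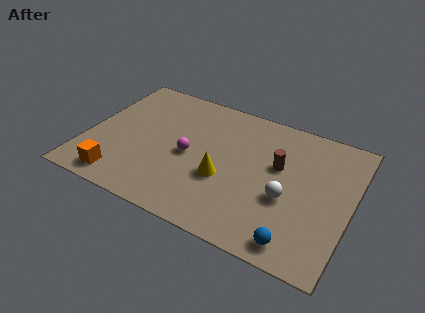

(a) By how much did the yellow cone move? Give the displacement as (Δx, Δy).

(1.6, -2.8)

The yellow cone was at about (4.8, 5.9) and moved to about (6.4, 3.1).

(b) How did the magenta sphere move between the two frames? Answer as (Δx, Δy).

(-1.5, 2.2)

From the two frames, the magenta sphere sits at roughly (6.2, 1.6) before and (4.7, 3.8) after.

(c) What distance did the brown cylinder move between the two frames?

1.6

From (7.8, 3.6) to (8.7, 4.9), the brown cylinder covered √(0.9² + 1.3²) ≈ 1.6 units.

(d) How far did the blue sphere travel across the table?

0.8

The blue sphere was near (10.8, 1.2) before and (10.0, 1.0) after, so it travelled √(0.8² + 0.2²) ≈ 0.8 units.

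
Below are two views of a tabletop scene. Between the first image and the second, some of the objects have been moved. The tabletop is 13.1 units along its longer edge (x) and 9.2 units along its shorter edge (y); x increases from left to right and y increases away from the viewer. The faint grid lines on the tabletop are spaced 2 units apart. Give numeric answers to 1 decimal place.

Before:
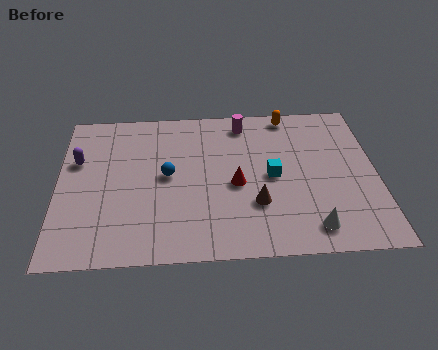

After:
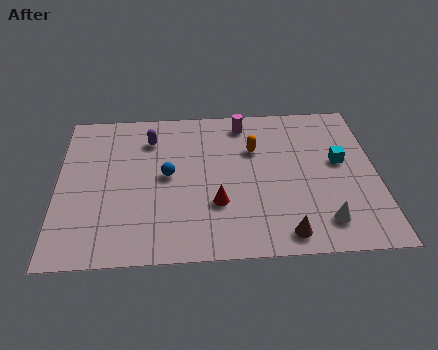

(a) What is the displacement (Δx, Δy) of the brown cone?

(1.1, -1.8)

The brown cone started near (8.1, 2.9) and ended near (9.2, 1.1).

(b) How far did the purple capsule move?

3.2

The purple capsule moved from about (0.8, 5.9) to (3.8, 7.1), a distance of √(3.0² + 1.2²) ≈ 3.2.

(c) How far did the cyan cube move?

2.9

The cyan cube moved from about (8.8, 4.5) to (11.6, 5.2), a distance of √(2.8² + 0.7²) ≈ 2.9.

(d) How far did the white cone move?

0.6

The white cone moved from about (10.3, 1.4) to (10.8, 1.7), a distance of √(0.5² + 0.3²) ≈ 0.6.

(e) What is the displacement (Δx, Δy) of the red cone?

(-0.8, -1.1)

From the two frames, the red cone sits at roughly (7.3, 4.1) before and (6.5, 3.0) after.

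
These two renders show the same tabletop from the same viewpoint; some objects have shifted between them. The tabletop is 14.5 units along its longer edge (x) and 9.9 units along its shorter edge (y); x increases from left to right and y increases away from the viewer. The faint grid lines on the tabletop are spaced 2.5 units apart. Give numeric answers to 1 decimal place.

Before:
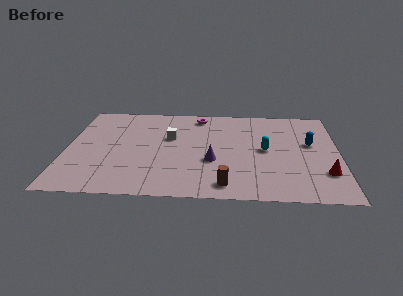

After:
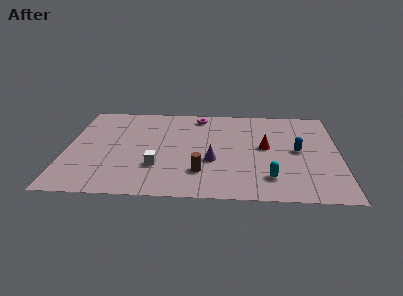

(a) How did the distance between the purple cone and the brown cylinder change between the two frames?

-1.2

Before: roughly 2.5 units apart; after: 1.3. That's 1.2 units closer together.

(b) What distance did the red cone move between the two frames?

4.0

From (13.7, 2.7) to (10.6, 5.3), the red cone covered √(3.1² + 2.6²) ≈ 4.0 units.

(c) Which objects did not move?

the purple cone and the magenta torus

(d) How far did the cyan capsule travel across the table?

2.9

The cyan capsule moved from about (10.6, 5.0) to (10.8, 2.1), a distance of √(0.2² + 2.9²) ≈ 2.9.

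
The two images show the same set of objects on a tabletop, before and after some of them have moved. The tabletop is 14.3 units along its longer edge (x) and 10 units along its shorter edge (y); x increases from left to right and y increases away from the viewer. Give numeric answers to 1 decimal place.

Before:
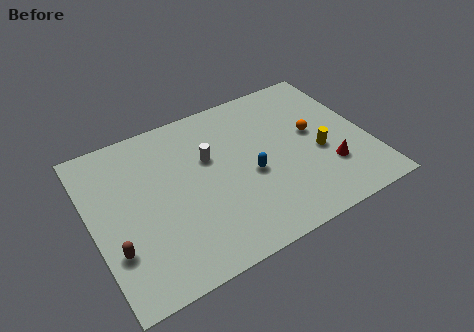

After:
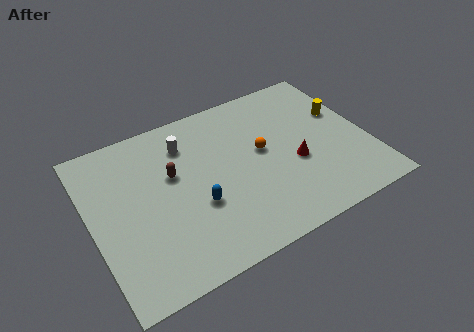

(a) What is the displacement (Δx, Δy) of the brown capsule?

(3.4, 3.1)

The brown capsule started near (0.9, 3.0) and ended near (4.3, 6.1).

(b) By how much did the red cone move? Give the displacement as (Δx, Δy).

(-1.6, 1.1)

The red cone started near (12.0, 2.9) and ended near (10.4, 4.0).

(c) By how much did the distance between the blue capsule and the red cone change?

+1.1

The distance was about 4.1 in the first image and 5.2 in the second, so they moved 1.1 units further apart.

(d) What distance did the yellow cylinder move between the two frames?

2.6

The yellow cylinder was near (11.7, 4.1) before and (13.3, 6.2) after, so it travelled √(1.6² + 2.1²) ≈ 2.6 units.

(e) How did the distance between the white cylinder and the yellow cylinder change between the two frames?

+2.3

They were about 5.9 units apart before and 8.2 after — 2.3 units further apart.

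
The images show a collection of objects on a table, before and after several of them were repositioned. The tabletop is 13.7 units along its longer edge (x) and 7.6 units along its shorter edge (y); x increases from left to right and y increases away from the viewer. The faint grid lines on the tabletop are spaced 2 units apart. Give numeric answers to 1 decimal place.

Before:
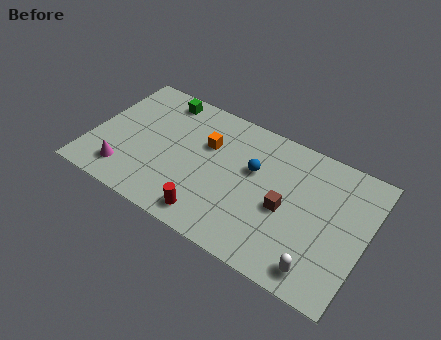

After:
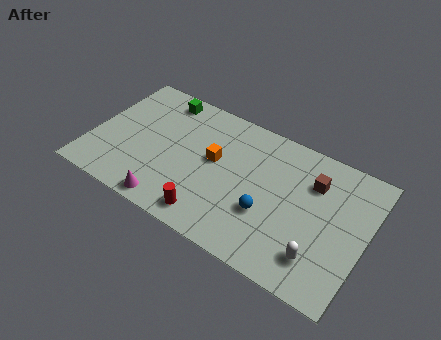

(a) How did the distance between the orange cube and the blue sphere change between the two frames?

+0.9

They were about 2.4 units apart before and 3.3 after — 0.9 units further apart.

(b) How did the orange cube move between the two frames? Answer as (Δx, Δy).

(0.5, -0.7)

From the two frames, the orange cube sits at roughly (5.6, 5.0) before and (6.1, 4.3) after.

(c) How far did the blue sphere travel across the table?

2.2

The blue sphere was near (8.0, 4.7) before and (9.0, 2.7) after, so it travelled √(1.0² + 2.0²) ≈ 2.2 units.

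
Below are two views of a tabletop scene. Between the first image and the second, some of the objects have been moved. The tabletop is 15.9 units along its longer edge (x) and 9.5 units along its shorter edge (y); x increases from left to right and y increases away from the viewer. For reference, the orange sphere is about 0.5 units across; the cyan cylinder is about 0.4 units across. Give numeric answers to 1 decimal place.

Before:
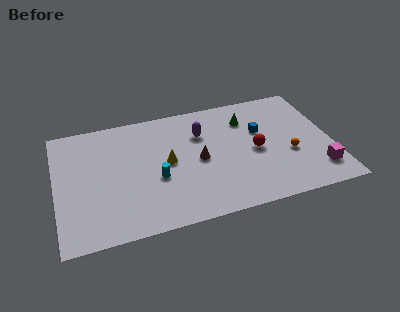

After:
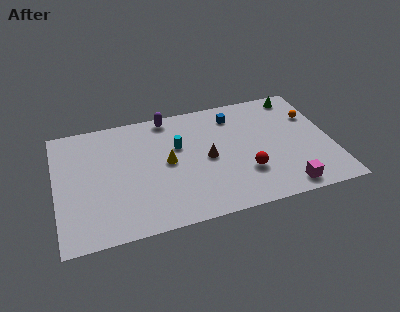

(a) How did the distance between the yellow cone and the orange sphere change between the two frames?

+1.6

Before: roughly 7.1 units apart; after: 8.7. That's 1.6 units further apart.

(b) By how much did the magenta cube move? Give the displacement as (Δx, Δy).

(-2.0, -0.9)

The magenta cube started near (14.9, 2.0) and ended near (12.9, 1.1).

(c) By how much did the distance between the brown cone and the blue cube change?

-0.4

Before: roughly 4.0 units apart; after: 3.6. That's 0.4 units closer together.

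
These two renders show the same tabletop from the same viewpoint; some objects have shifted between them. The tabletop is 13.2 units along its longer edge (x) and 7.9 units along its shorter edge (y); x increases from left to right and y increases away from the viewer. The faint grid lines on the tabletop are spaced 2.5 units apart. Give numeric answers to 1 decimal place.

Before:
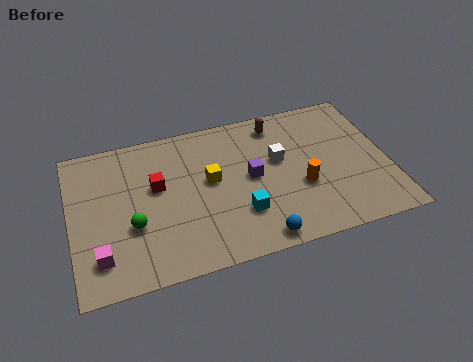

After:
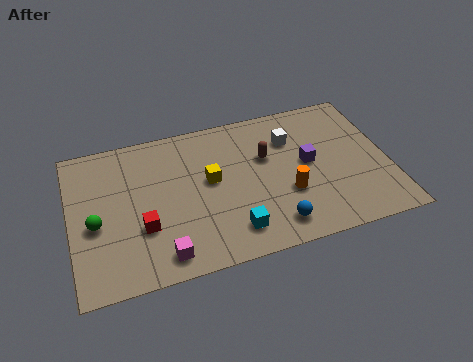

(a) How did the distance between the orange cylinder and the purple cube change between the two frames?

-0.6

They were about 2.3 units apart before and 1.7 after — 0.6 units closer together.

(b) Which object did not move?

the yellow cube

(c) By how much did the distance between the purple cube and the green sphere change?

+3.8

The distance was about 5.1 in the first image and 8.9 in the second, so they moved 3.8 units further apart.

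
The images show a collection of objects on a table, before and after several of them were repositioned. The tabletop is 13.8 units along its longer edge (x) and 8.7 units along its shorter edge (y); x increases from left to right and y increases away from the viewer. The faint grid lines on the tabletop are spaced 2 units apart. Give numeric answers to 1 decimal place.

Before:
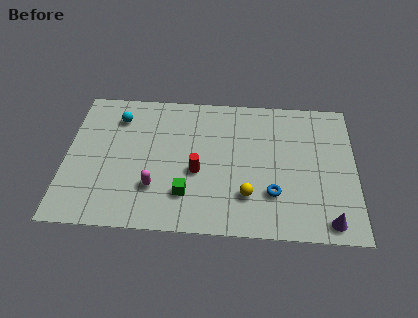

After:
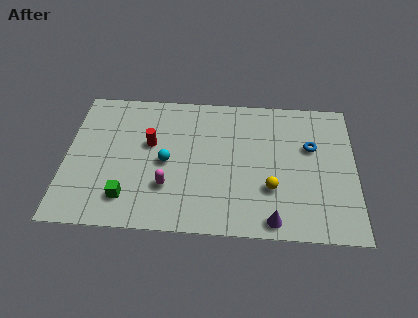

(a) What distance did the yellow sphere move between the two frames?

1.2

The yellow sphere was near (8.7, 2.3) before and (9.8, 2.8) after, so it travelled √(1.1² + 0.5²) ≈ 1.2 units.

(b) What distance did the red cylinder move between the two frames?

2.8

From (6.3, 3.6) to (4.0, 5.2), the red cylinder covered √(2.3² + 1.6²) ≈ 2.8 units.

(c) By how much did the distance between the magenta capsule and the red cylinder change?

+0.5

Before: roughly 2.3 units apart; after: 2.8. That's 0.5 units further apart.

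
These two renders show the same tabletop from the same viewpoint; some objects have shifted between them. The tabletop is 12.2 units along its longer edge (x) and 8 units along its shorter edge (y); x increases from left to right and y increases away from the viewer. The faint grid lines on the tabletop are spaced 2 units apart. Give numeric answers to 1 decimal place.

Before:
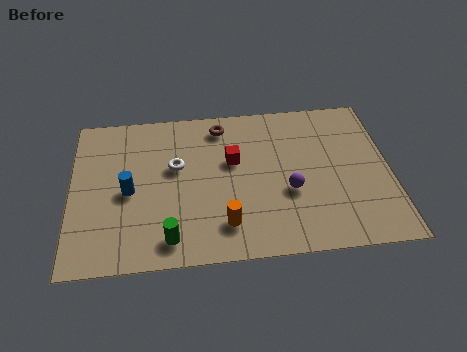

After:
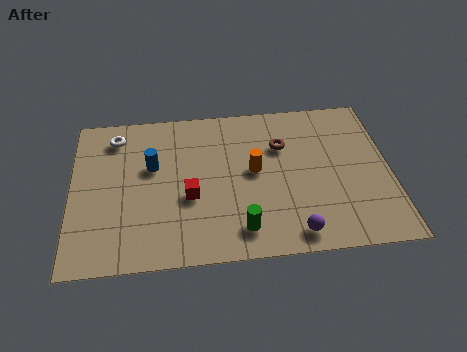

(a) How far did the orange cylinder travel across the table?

2.9

From (5.8, 1.7) to (7.0, 4.3), the orange cylinder covered √(1.2² + 2.6²) ≈ 2.9 units.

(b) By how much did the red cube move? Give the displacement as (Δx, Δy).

(-1.7, -1.7)

The red cube was at about (6.2, 4.9) and moved to about (4.5, 3.2).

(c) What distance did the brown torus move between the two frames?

2.6

From (5.8, 6.8) to (8.1, 5.5), the brown torus covered √(2.3² + 1.3²) ≈ 2.6 units.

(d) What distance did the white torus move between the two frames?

2.9

From (4.0, 4.8) to (1.7, 6.6), the white torus covered √(2.3² + 1.8²) ≈ 2.9 units.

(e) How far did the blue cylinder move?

1.5

The blue cylinder was near (2.2, 3.7) before and (3.1, 4.9) after, so it travelled √(0.9² + 1.2²) ≈ 1.5 units.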